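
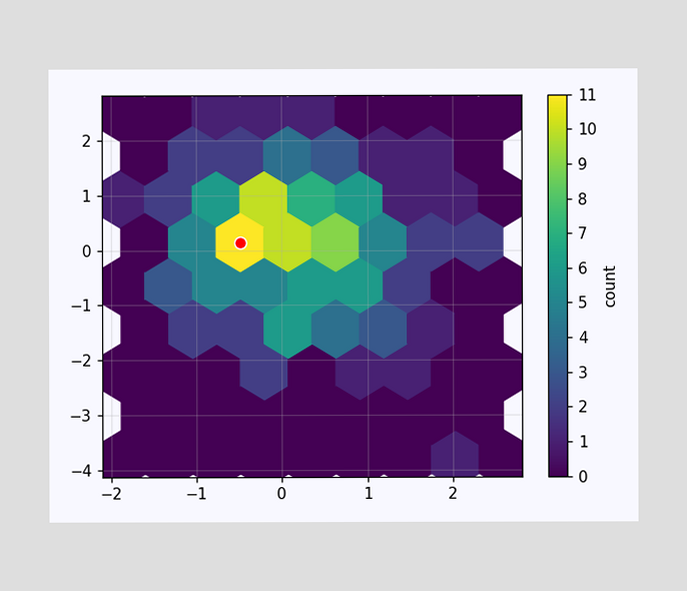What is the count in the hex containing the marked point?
11

The marked hex reads 11 on the colorbar.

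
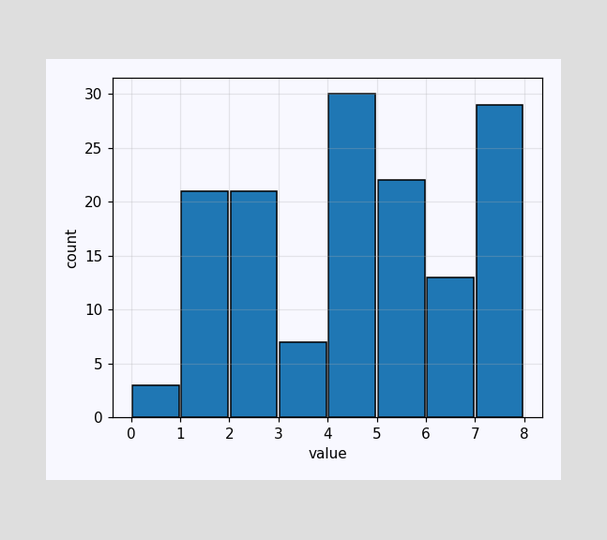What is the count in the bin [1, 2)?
The [1, 2) bin has height 21.

21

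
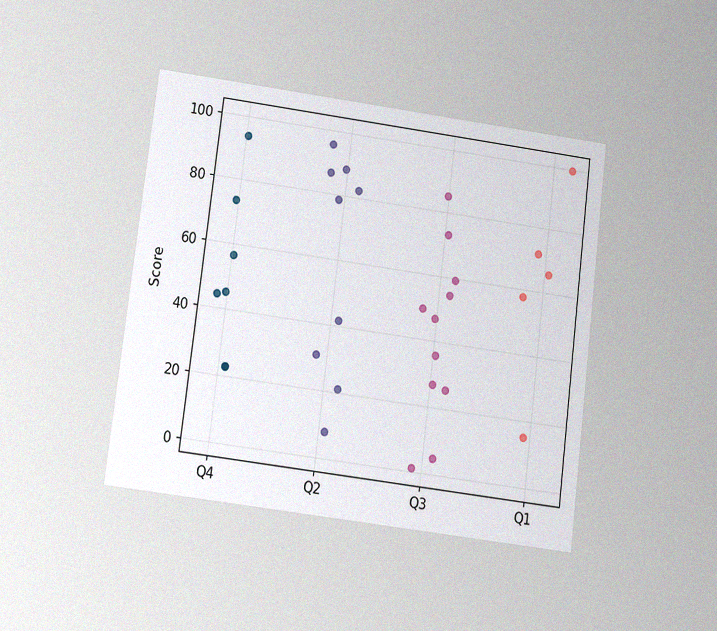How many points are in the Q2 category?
9

The chart is tilted about 7° clockwise and viewed slightly from below, with some photo noise. Counting the markers in the Q2 column gives 9.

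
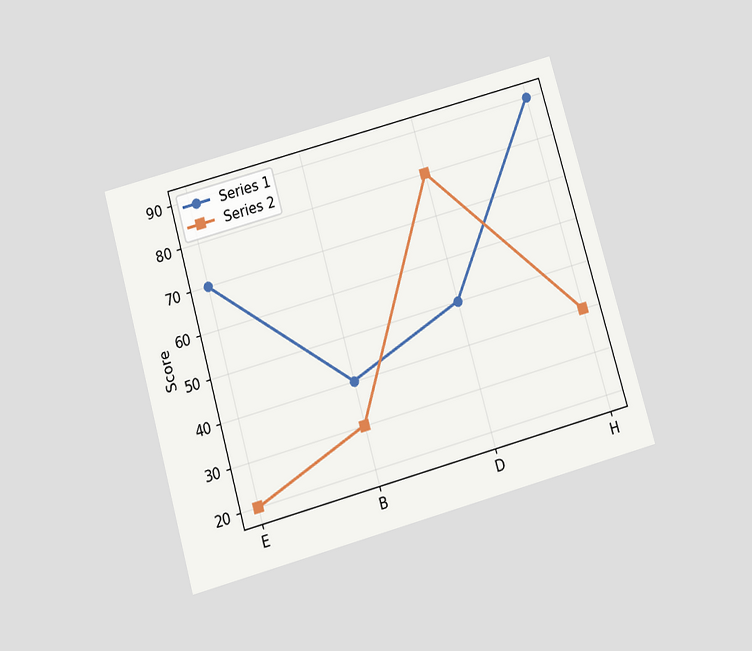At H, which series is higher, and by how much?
Series 1, by 50

The chart is tilted about 16° counter-clockwise and viewed slightly from below. At H, Series 1 sits above the other line by 50.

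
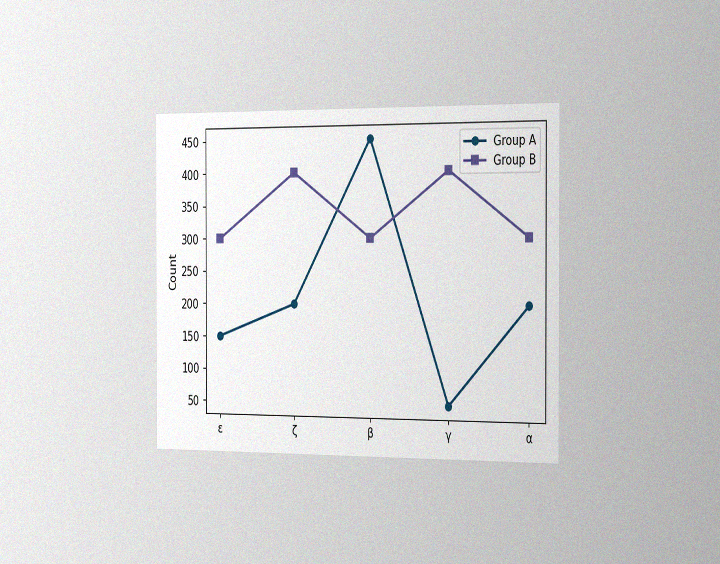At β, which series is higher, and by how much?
The chart is viewed slightly from the right, with some photo noise. At β, Group A sits above the other line by 150.

Group A, by 150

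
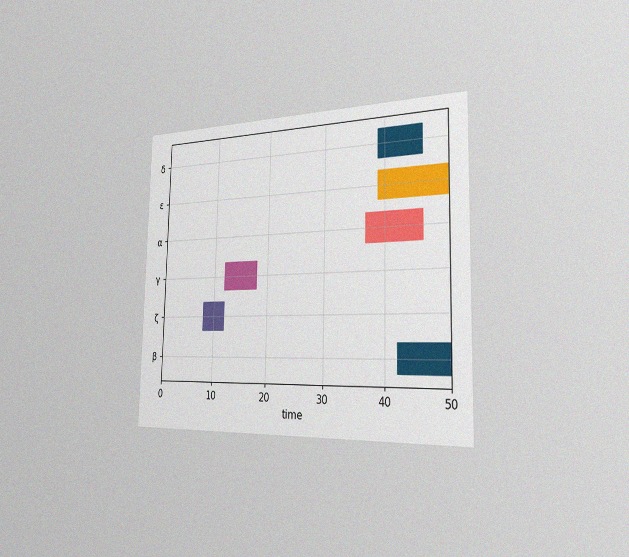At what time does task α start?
37

The chart is viewed slightly from the right, with some photo noise. The α bar begins at t=37.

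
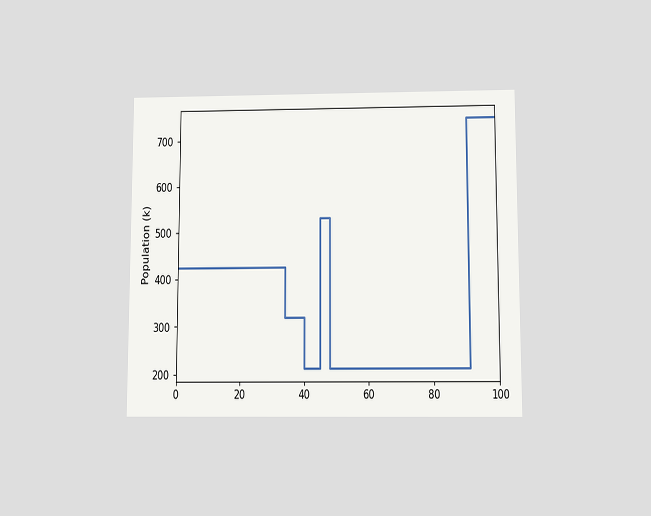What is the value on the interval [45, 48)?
530k

The chart is viewed slightly from below. On [45, 48) the step sits at 530k.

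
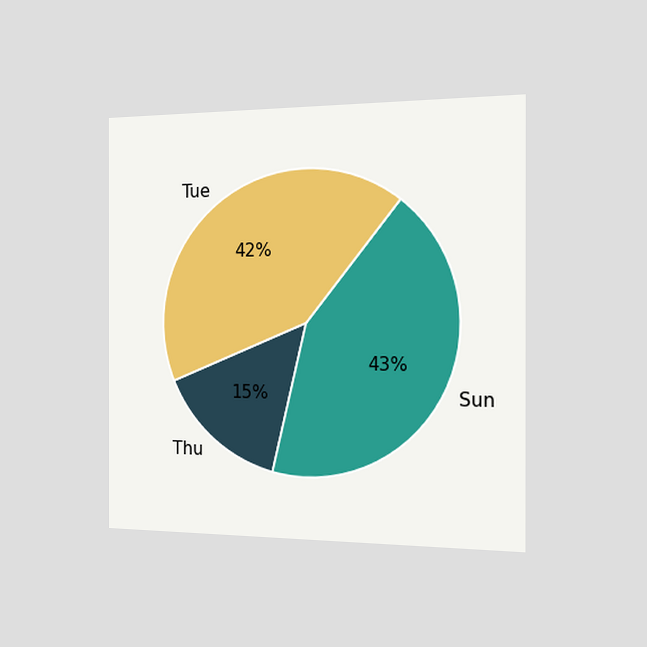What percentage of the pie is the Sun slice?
The chart is viewed slightly from the right. The Sun slice takes up 43% of the pie.

43%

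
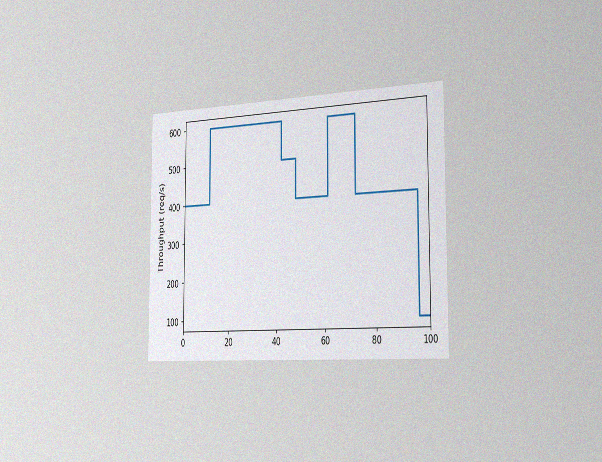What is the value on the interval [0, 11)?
The chart is viewed slightly from the right, with some photo noise. On [0, 11) the step sits at 400req/s.

400req/s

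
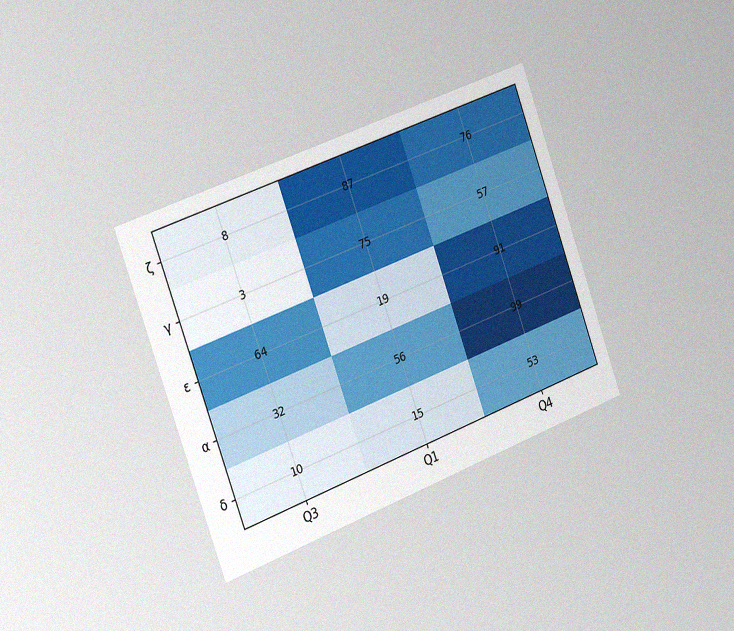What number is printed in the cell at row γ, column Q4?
The chart is tilted about 20° counter-clockwise and viewed slightly from the left, with some photo noise. The (γ, Q4) cell reads 57.

57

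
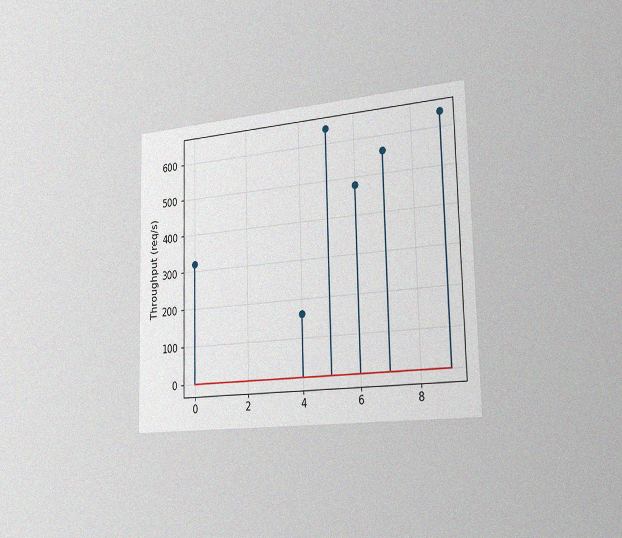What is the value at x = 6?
The chart is viewed slightly from the right, with some photo noise. The stem at x=6 reaches 480req/s.

480req/s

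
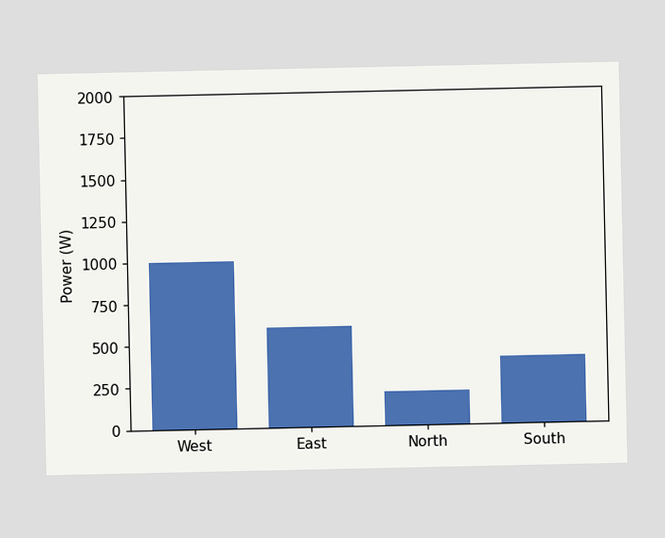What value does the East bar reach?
600W

Reading along the chart's y-axis, the East bar reaches 600W.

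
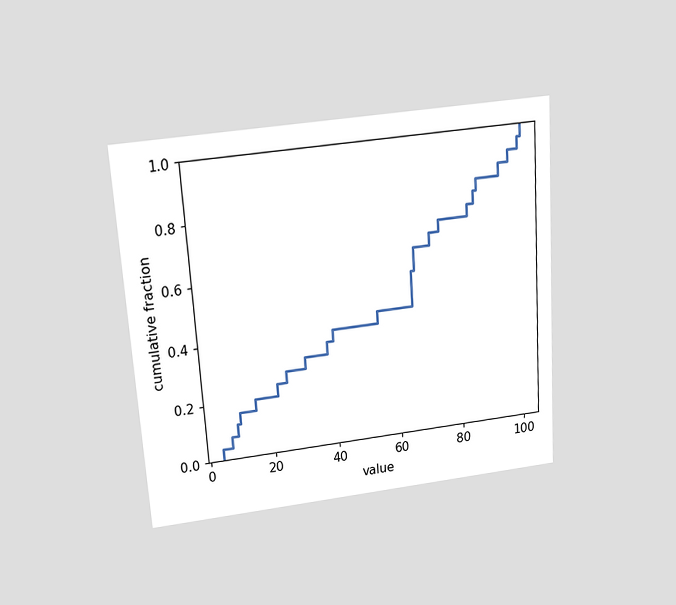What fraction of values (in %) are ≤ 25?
The chart is tilted about 4° counter-clockwise and viewed slightly from above. At x=25 the ECDF step is at 28%.

28%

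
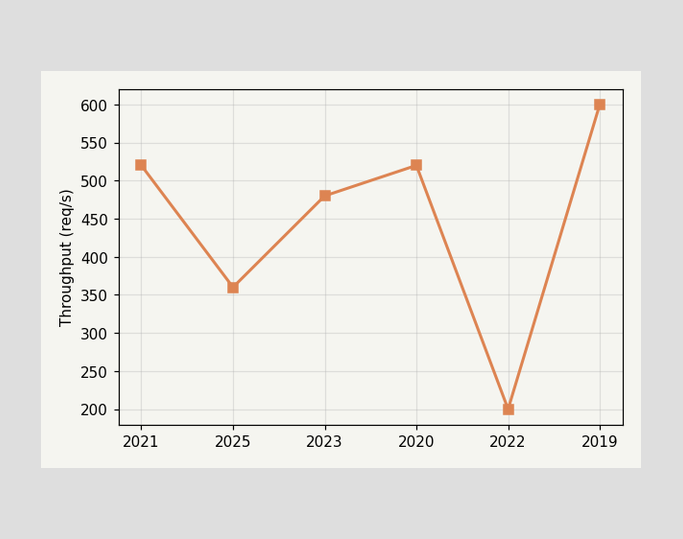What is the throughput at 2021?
At 2021, the line is at 520req/s.

520req/s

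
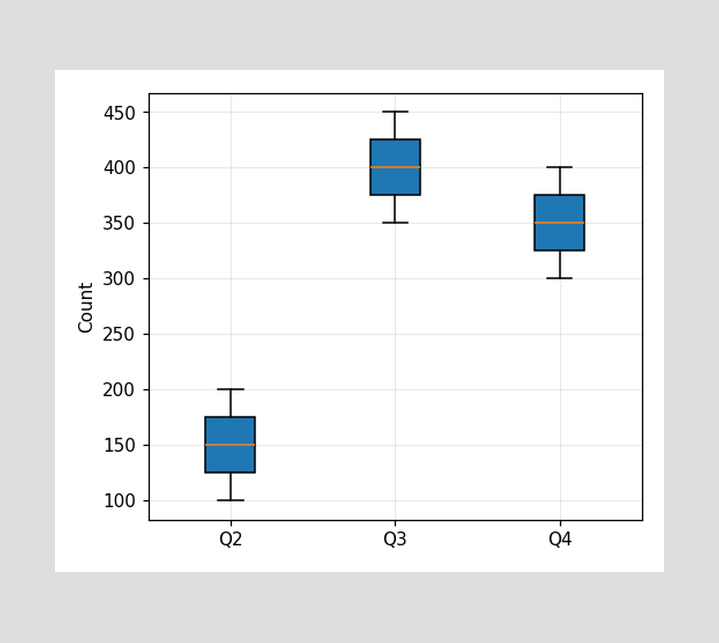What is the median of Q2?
The median line in the Q2 box sits at 150.

150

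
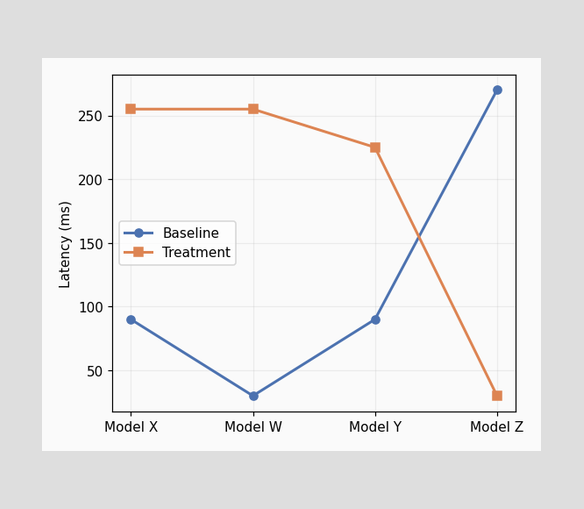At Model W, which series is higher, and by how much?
Treatment, by 225ms

At Model W, Treatment sits above the other line by 225ms.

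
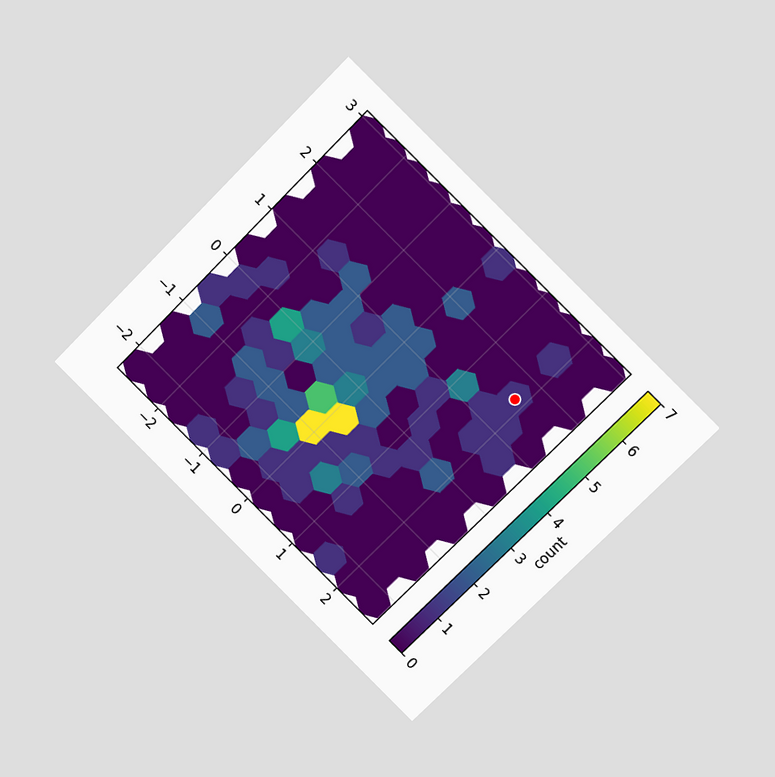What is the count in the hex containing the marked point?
1

The chart is tilted about 45° clockwise and viewed at a slight angle. The marked hex reads 1 on the colorbar.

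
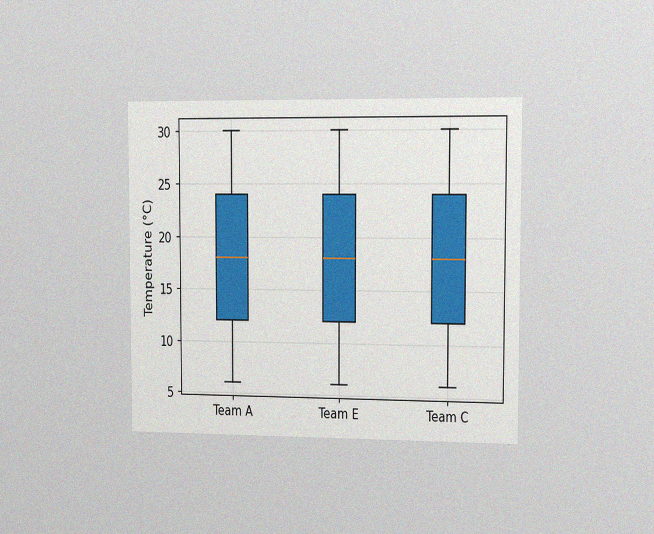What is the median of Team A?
The chart is viewed slightly from the right, with some photo noise. The median line in the Team A box sits at 18°C.

18°C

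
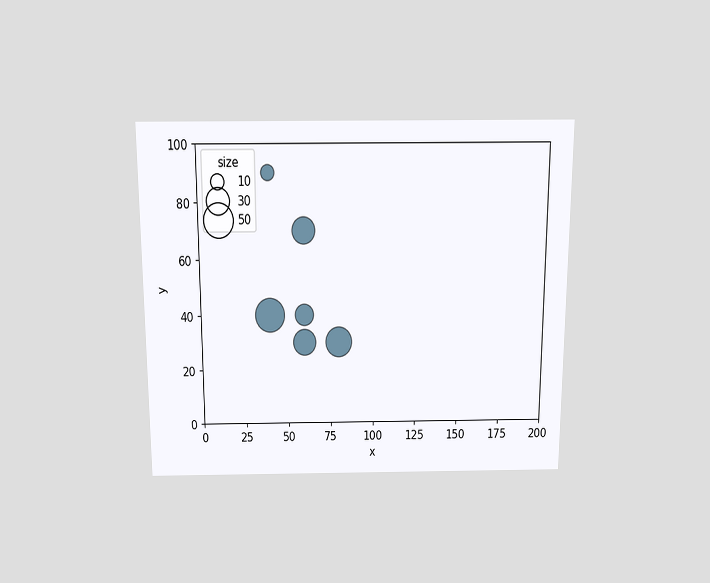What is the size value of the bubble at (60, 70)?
The chart is viewed slightly from above. Matching the bubble at (60, 70) against the size legend gives 30.

30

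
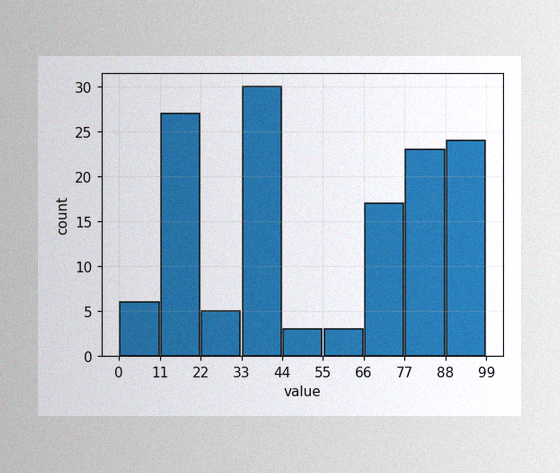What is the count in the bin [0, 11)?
The image has some photo noise and uneven lighting. The [0, 11) bin has height 6.

6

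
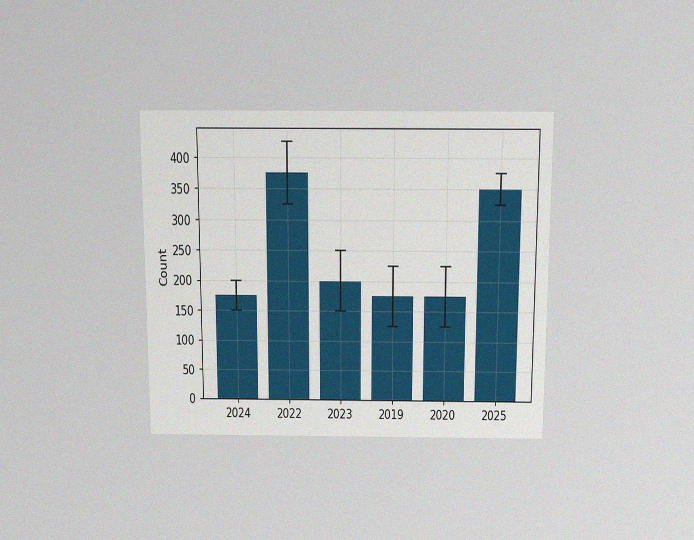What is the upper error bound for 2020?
The chart is viewed slightly from above, with some photo noise. The 2020 bar's upper whisker reaches 225.

225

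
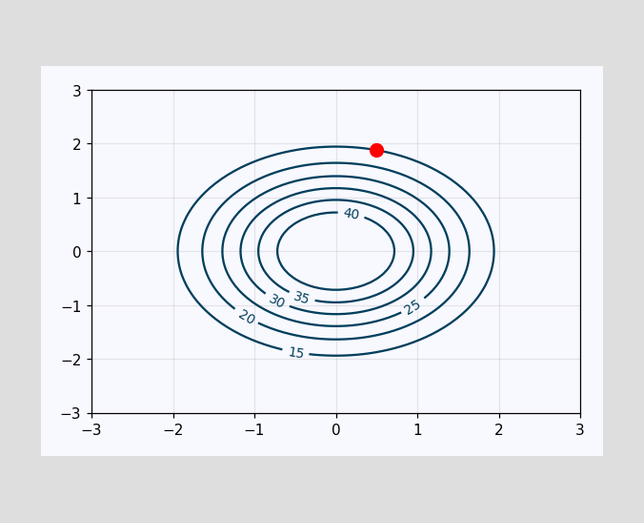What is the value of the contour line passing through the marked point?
The marked point sits on the contour labelled 15.

15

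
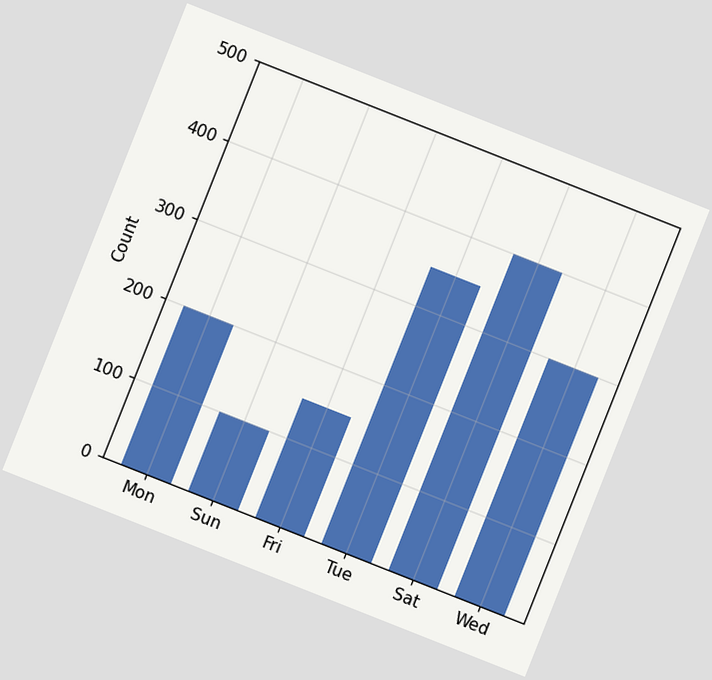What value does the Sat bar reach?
400

The chart is tilted about 22° clockwise. Reading along the chart's y-axis, the Sat bar reaches 400.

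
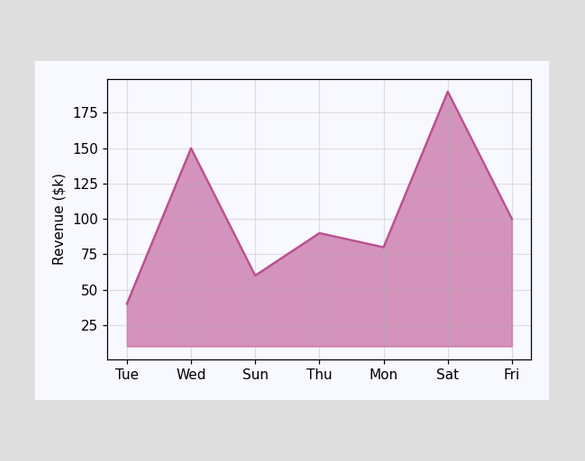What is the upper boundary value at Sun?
At Sun the upper boundary is at $60k.

$60k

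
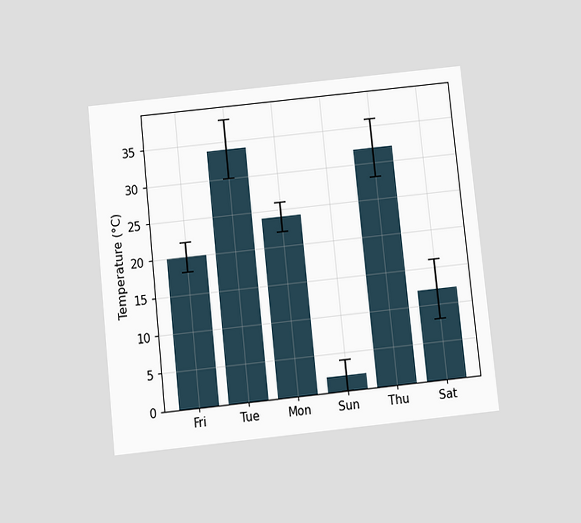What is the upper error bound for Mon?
26°C

The chart is tilted about 6° counter-clockwise and viewed slightly from below. The Mon bar's upper whisker reaches 26°C.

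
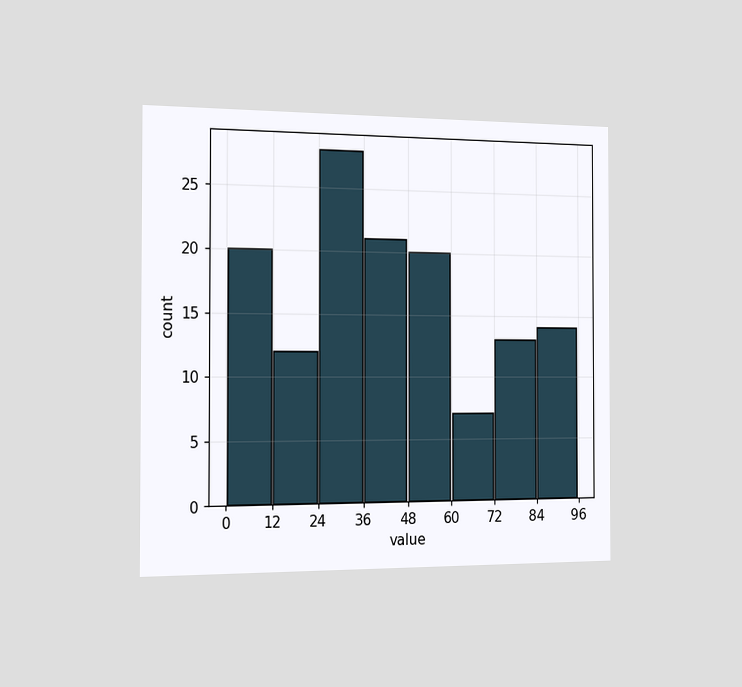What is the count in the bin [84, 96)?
The chart is viewed slightly from the left. The [84, 96) bin has height 14.

14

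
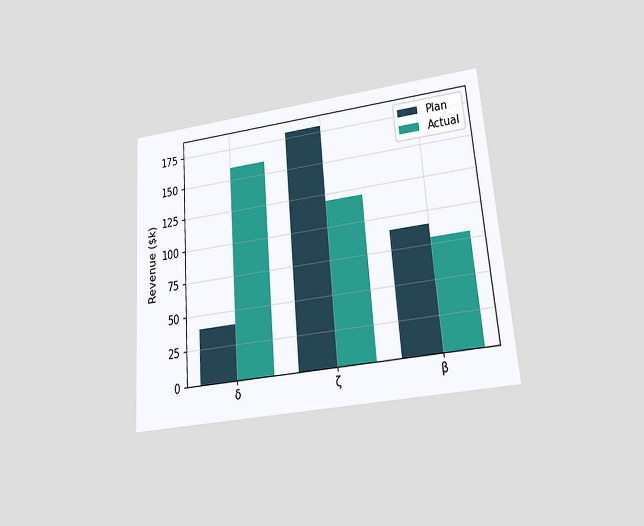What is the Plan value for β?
The chart is tilted about 4° counter-clockwise and viewed slightly from below. The Plan bar at β reaches $90k on the y-axis.

$90k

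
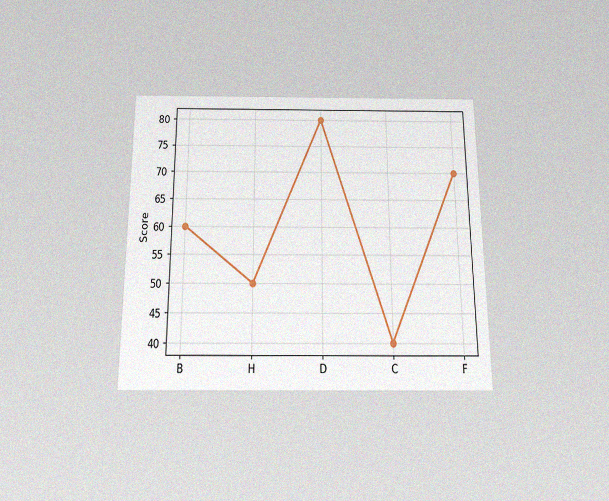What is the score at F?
70

The chart is viewed slightly from below, with some photo noise. At F, the line is at 70.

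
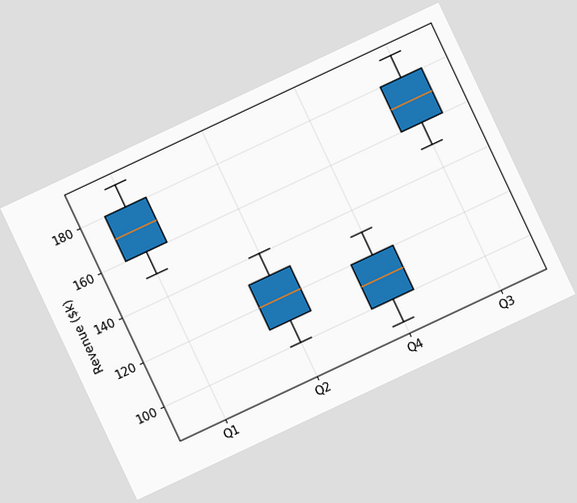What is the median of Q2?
The chart is tilted about 25° counter-clockwise. The median line in the Q2 box sits at $120k.

$120k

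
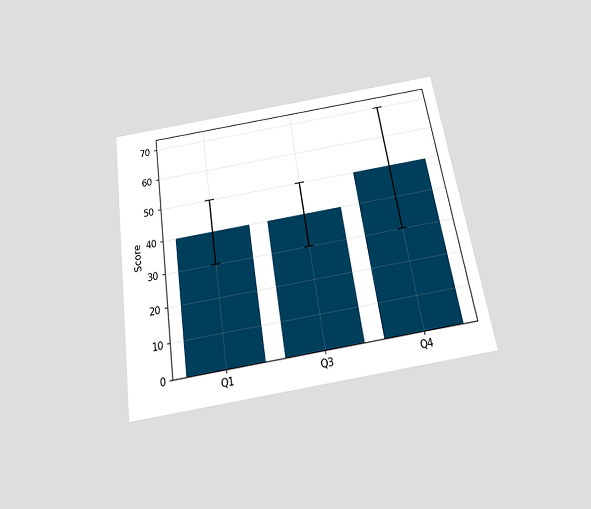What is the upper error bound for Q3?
50

The chart is tilted about 9° counter-clockwise and viewed slightly from below. The Q3 bar's upper whisker reaches 50.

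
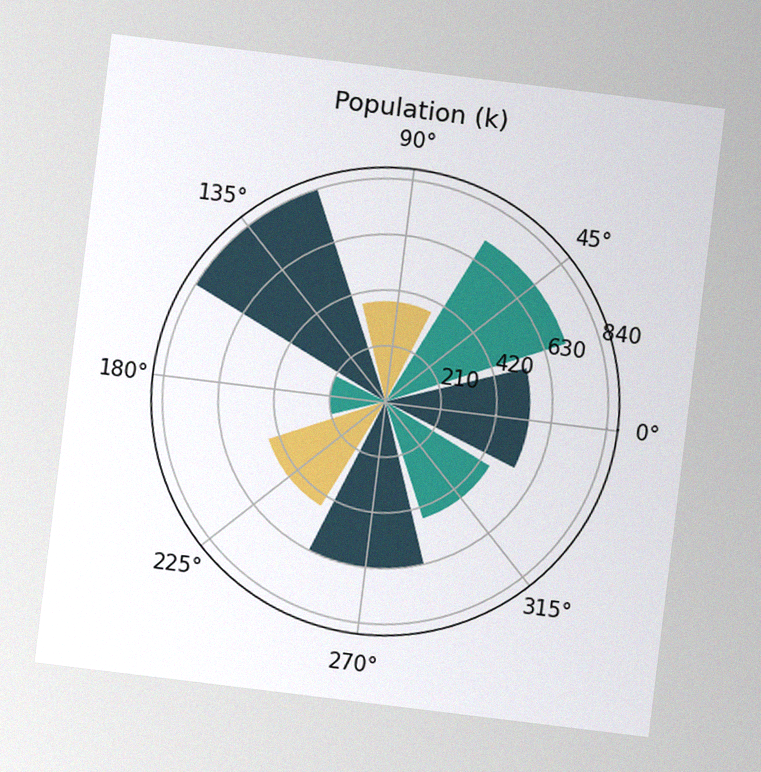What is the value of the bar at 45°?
714k

The chart is tilted about 7° clockwise, with some photo noise. The bar at 45° reaches 714k on the radial axis.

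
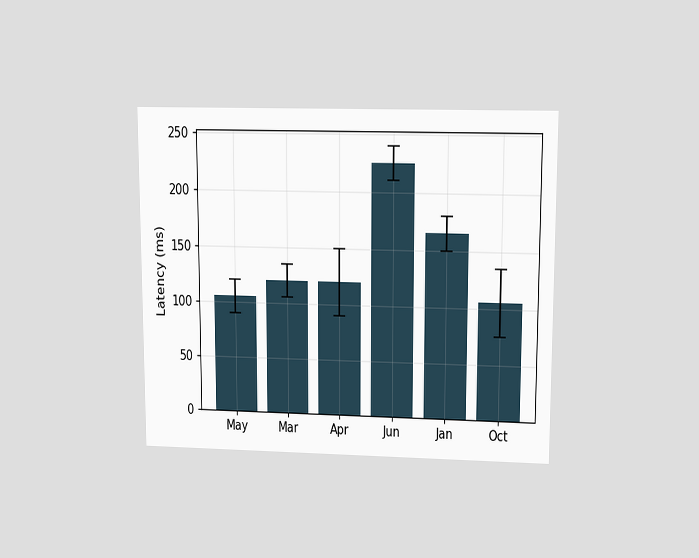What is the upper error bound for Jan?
The chart is viewed slightly from above. The Jan bar's upper whisker reaches 180ms.

180ms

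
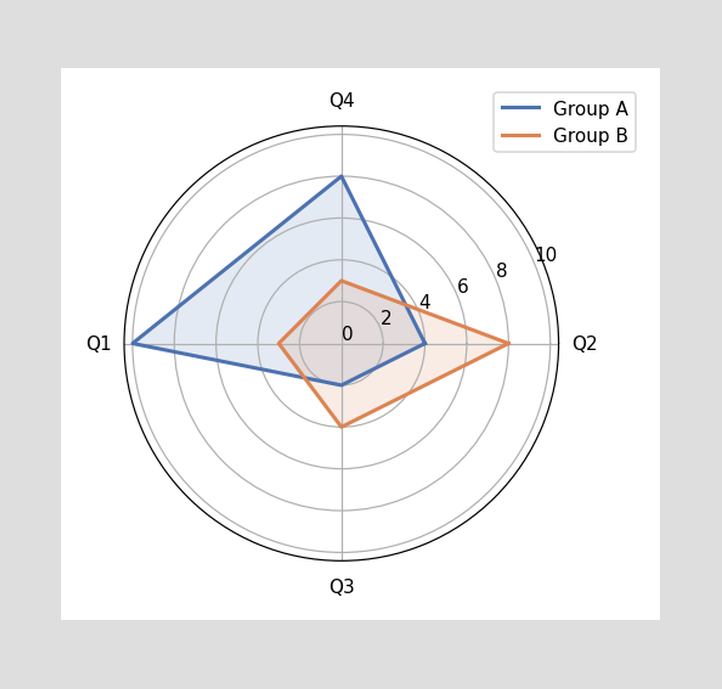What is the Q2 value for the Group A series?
4

On the Q2 axis, Group A reaches 4.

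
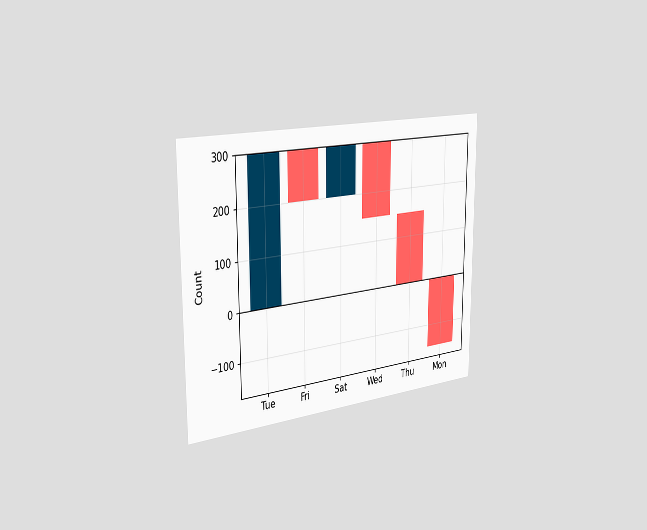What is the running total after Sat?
The chart is viewed slightly from the left. After Sat the running total reaches 300.

300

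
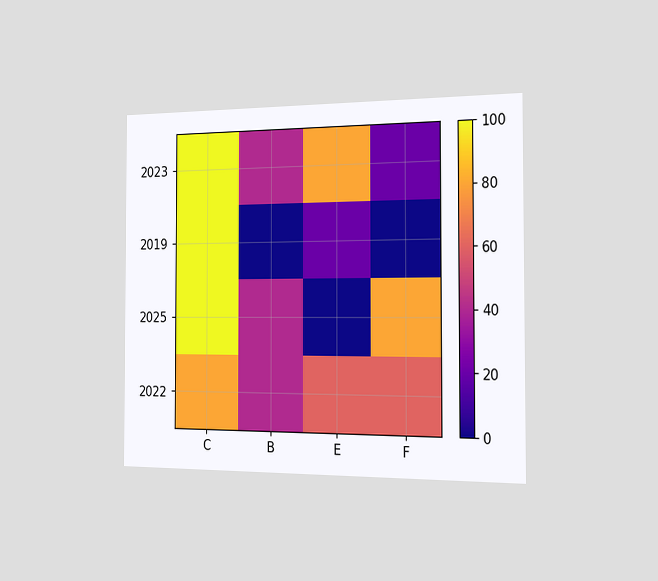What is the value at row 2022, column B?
The chart is viewed slightly from the right. Matching cell (2022, B) against the colorbar gives 40.

40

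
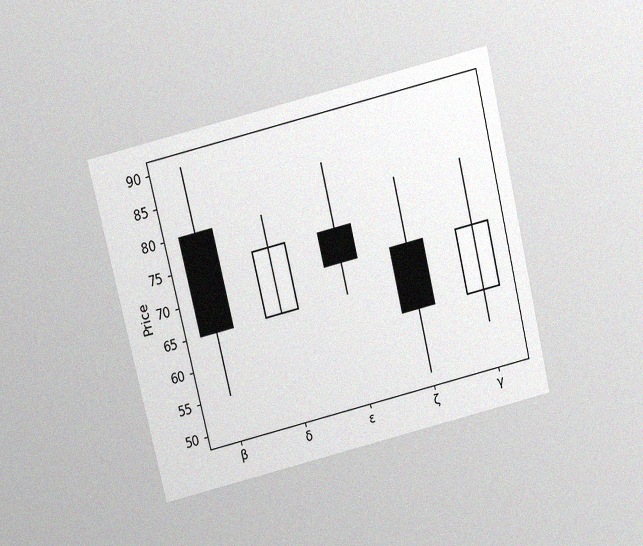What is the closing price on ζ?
The chart is tilted about 14° counter-clockwise and viewed slightly from above, with some photo noise. The ζ candle closes at 60.

60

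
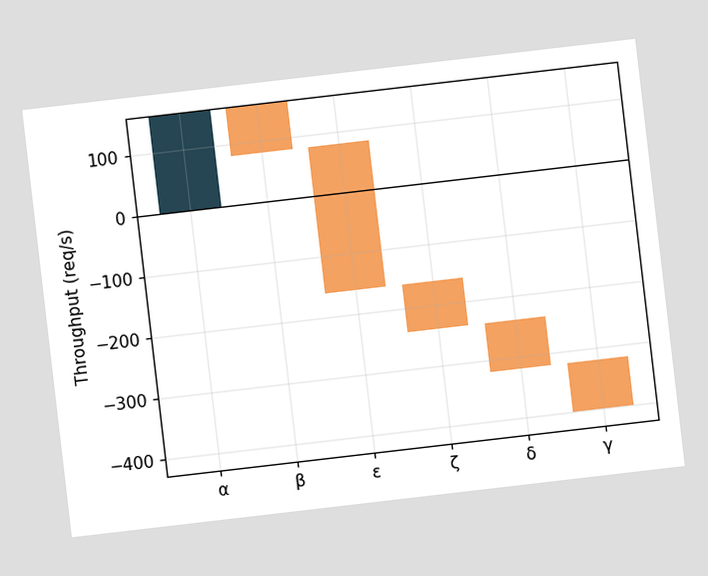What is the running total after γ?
-400req/s

The chart is tilted about 7° counter-clockwise. After γ the running total reaches -400req/s.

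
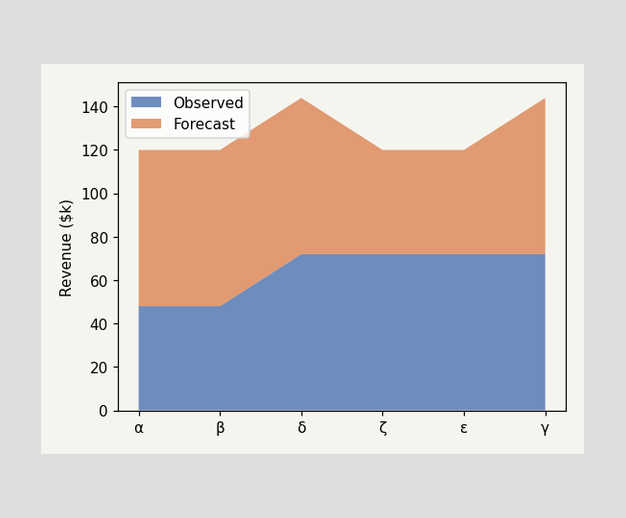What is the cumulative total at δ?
$144k

The stacked total at δ reaches $144k.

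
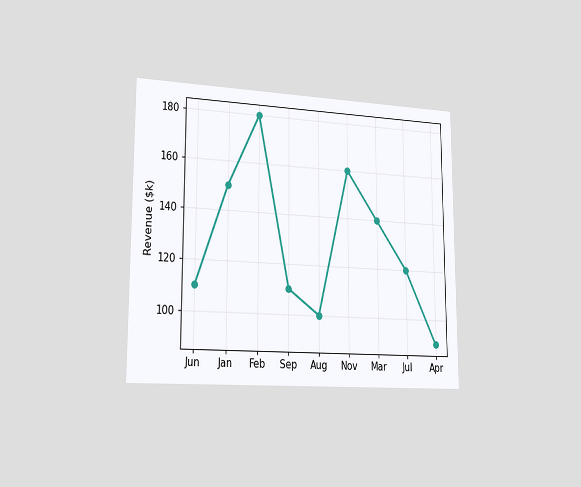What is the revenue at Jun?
$110k

The chart is viewed slightly from the left. At Jun, the line is at $110k.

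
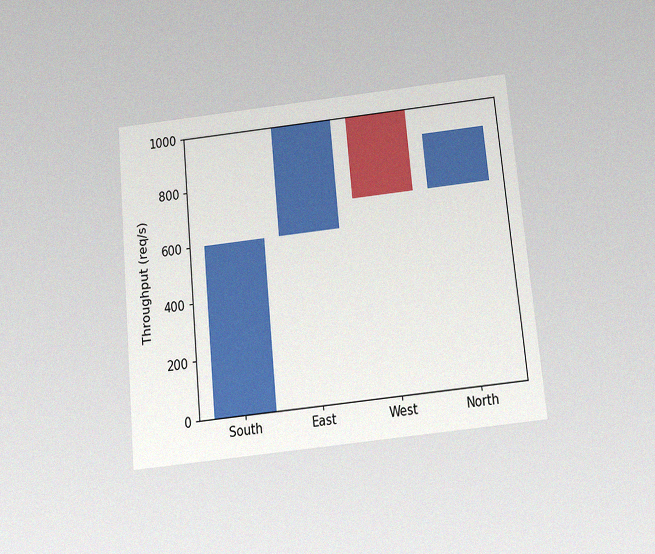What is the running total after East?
1000req/s

The chart is tilted about 5° counter-clockwise and viewed slightly from below, with some photo noise. After East the running total reaches 1000req/s.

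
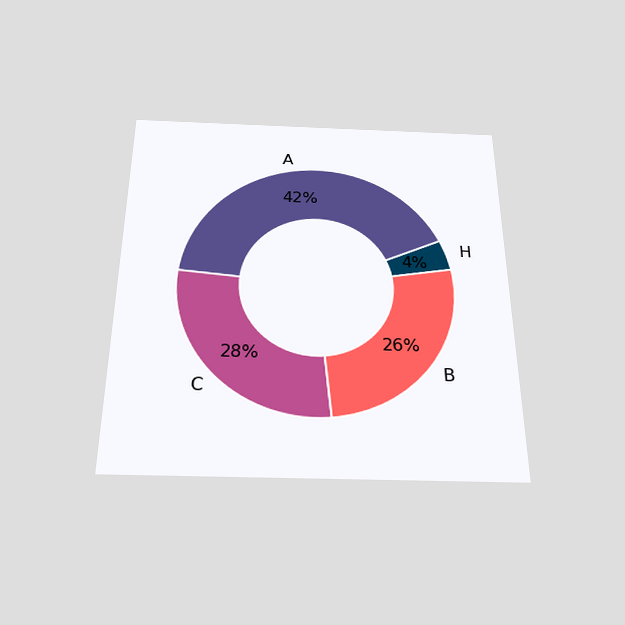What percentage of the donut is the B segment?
26%

The chart is viewed slightly from below. The B segment takes up 26% of the ring.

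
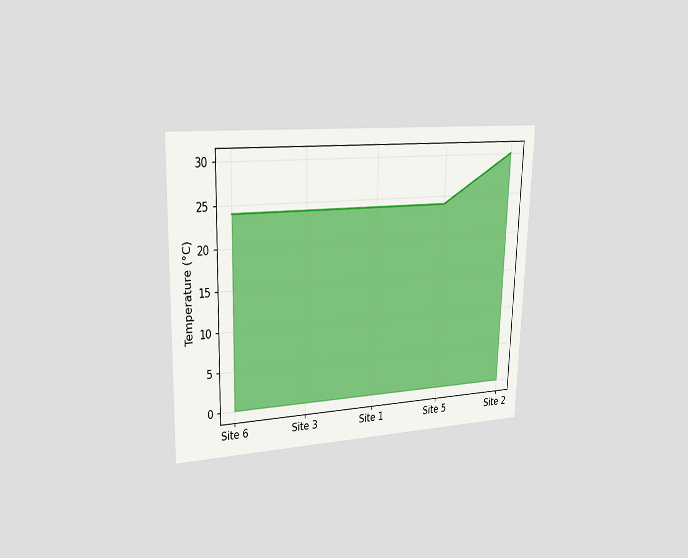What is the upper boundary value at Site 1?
The chart is viewed slightly from the left. At Site 1 the upper boundary is at 24°C.

24°C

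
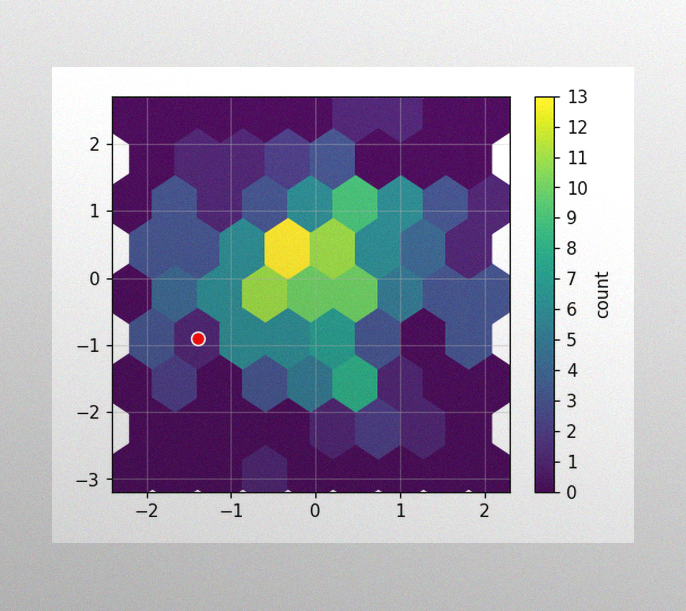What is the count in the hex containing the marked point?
1

The image has some photo noise and uneven lighting. The marked hex reads 1 on the colorbar.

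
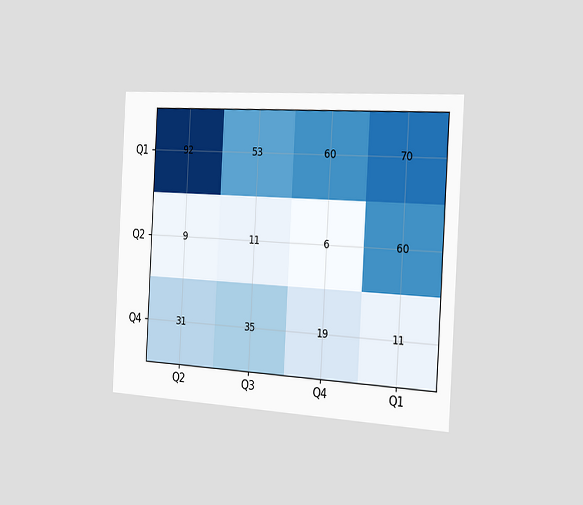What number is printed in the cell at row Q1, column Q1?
The chart is tilted about 3° clockwise and viewed slightly from the right. The (Q1, Q1) cell reads 70.

70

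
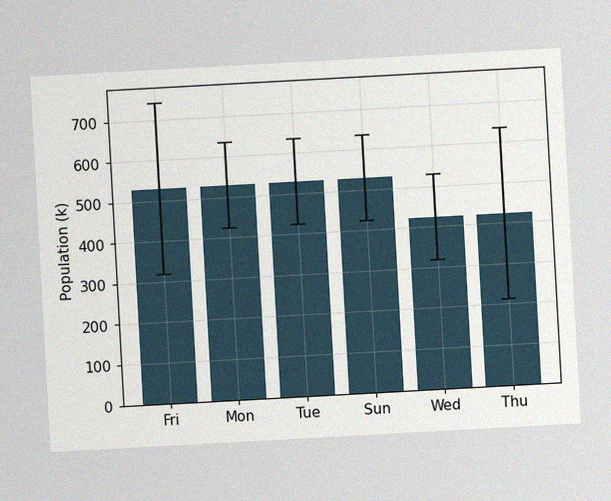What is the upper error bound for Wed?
The chart is tilted about 3° counter-clockwise, with some photo noise. The Wed bar's upper whisker reaches 530k.

530k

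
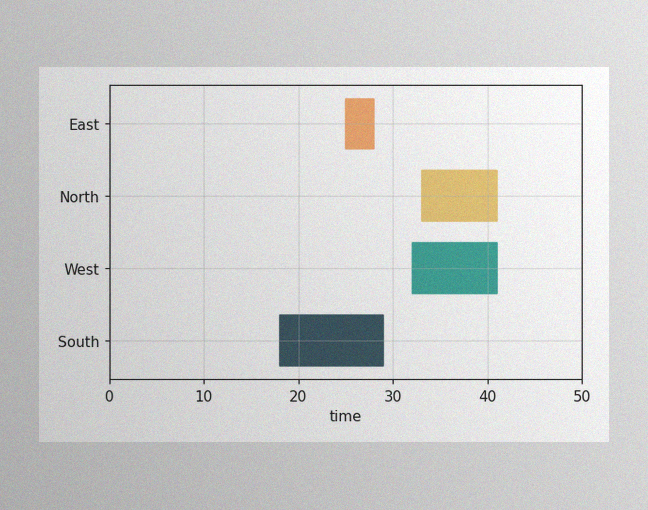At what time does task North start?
33

The image has some photo noise and uneven lighting. The North bar begins at t=33.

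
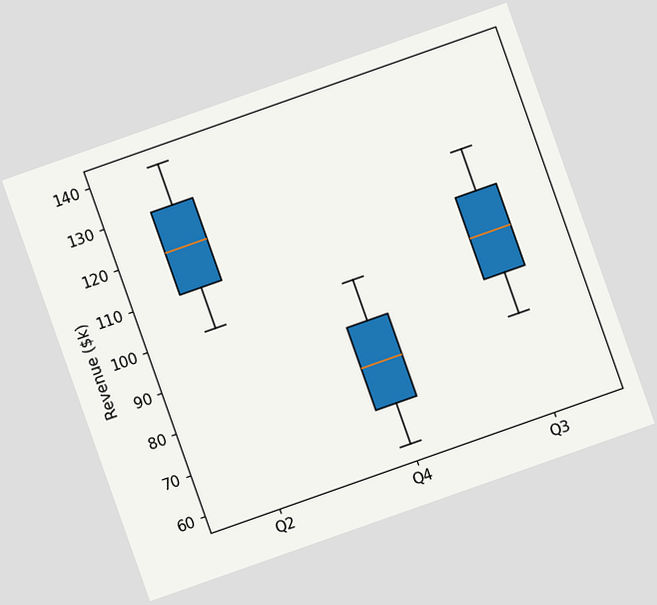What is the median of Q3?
$100k

The chart is tilted about 19° counter-clockwise. The median line in the Q3 box sits at $100k.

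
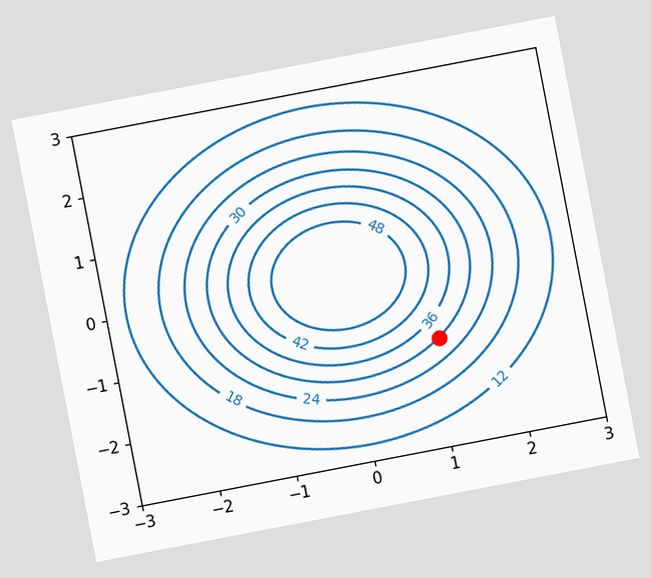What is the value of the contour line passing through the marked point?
30

The chart is tilted about 11° counter-clockwise. The marked point sits on the contour labelled 30.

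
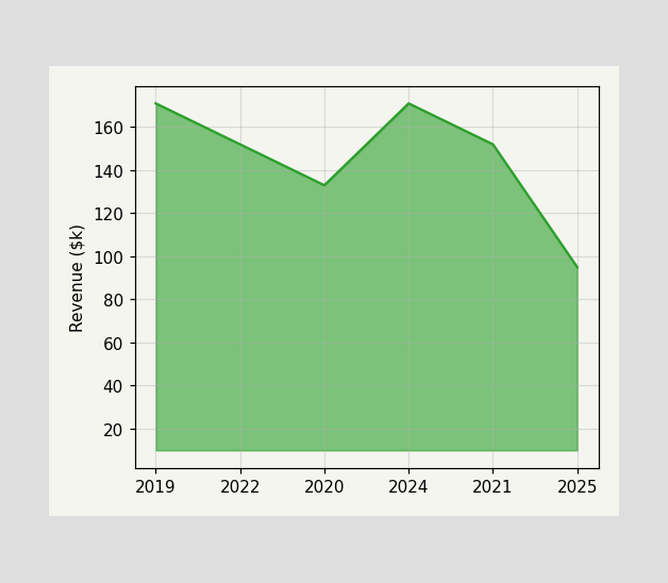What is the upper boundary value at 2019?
At 2019 the upper boundary is at $171k.

$171k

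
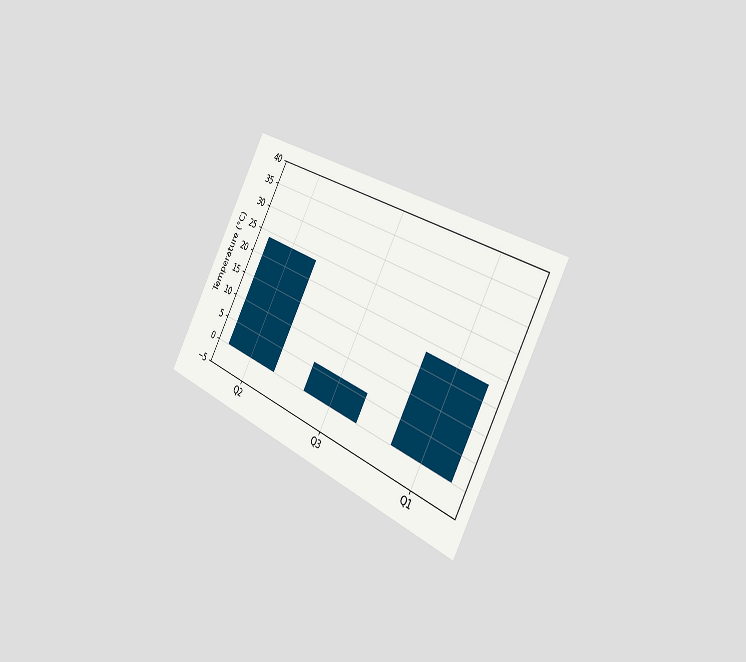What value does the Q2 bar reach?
24°C

The chart is tilted about 28° clockwise and viewed slightly from the right. Reading along the chart's y-axis, the Q2 bar reaches 24°C.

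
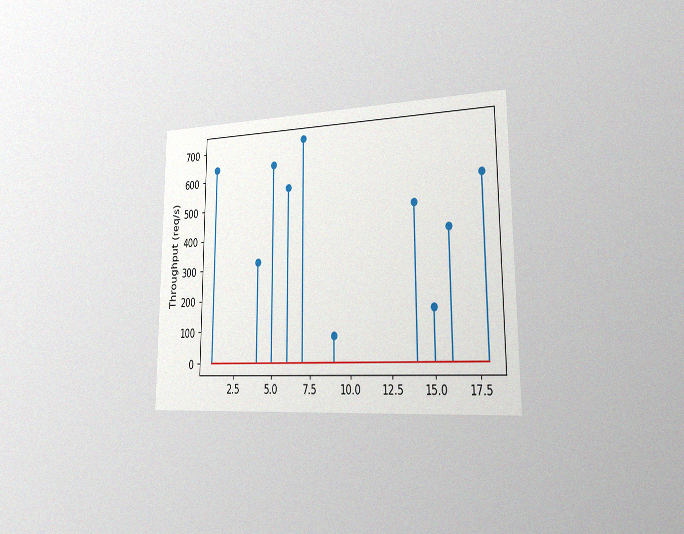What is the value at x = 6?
The chart is viewed slightly from the right, with some photo noise. The stem at x=6 reaches 560req/s.

560req/s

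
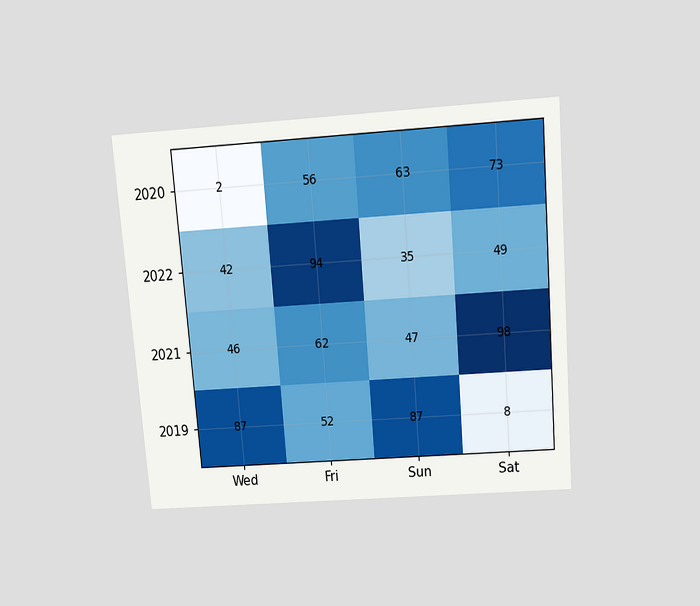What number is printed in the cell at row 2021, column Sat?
The chart is tilted about 5° counter-clockwise and viewed slightly from above. The (2021, Sat) cell reads 98.

98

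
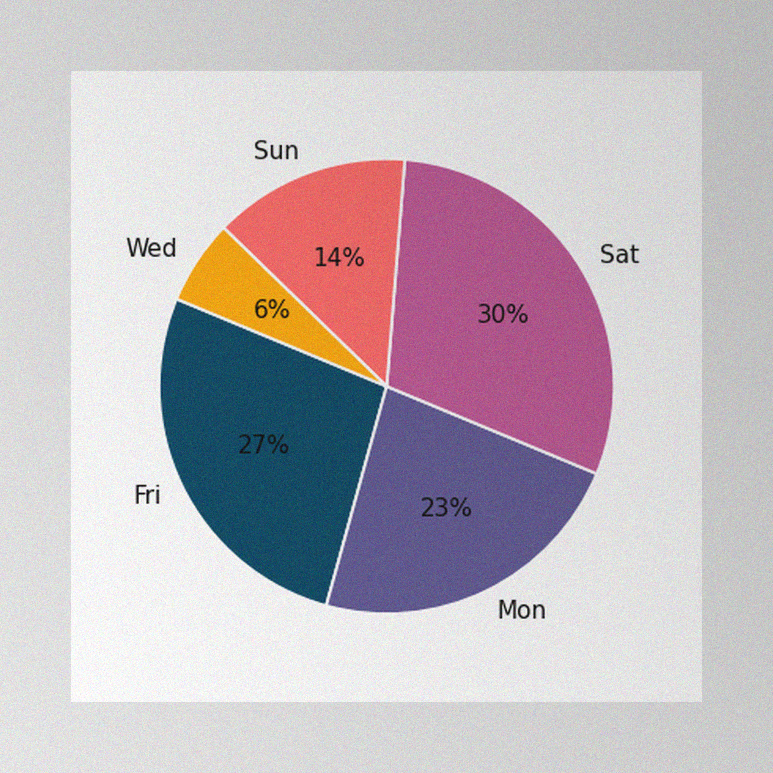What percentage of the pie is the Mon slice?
23%

The image has some photo noise and uneven lighting. The Mon slice takes up 23% of the pie.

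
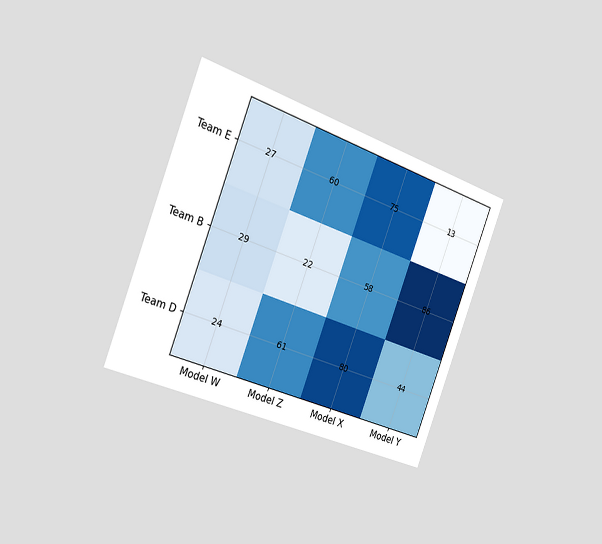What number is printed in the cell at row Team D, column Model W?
24

The chart is tilted about 21° clockwise and viewed slightly from the left. The (Team D, Model W) cell reads 24.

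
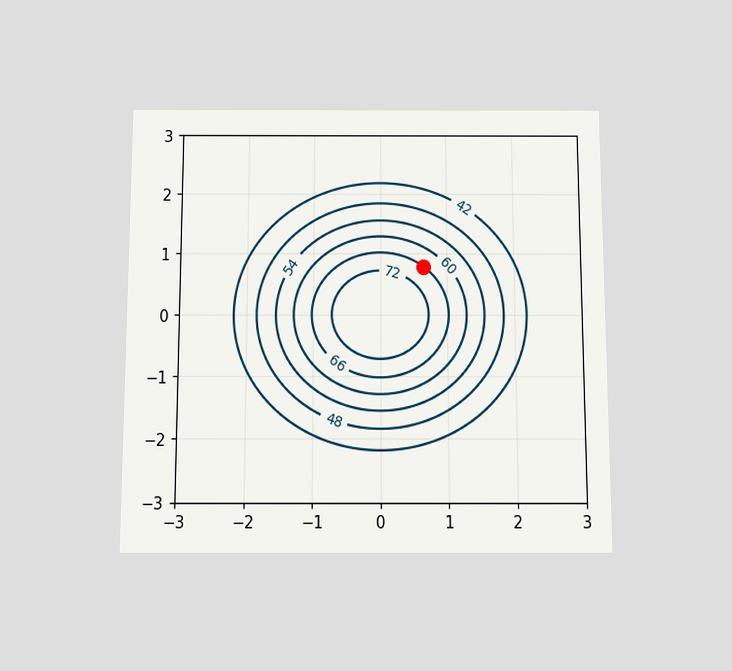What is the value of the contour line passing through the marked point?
The chart is viewed slightly from below. The marked point sits on the contour labelled 66.

66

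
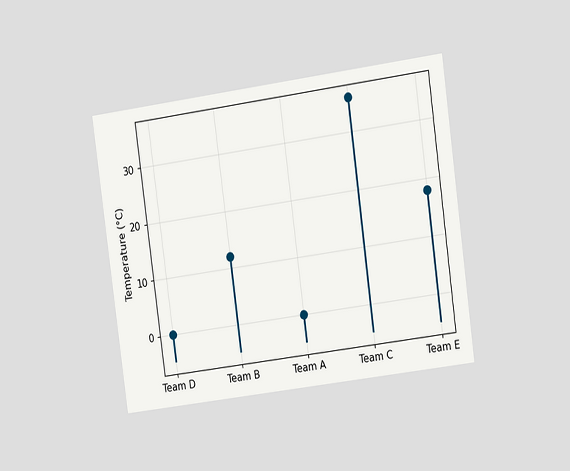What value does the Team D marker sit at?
0°C

The chart is tilted about 8° counter-clockwise and viewed at a slight angle. The Team D marker sits at 0°C.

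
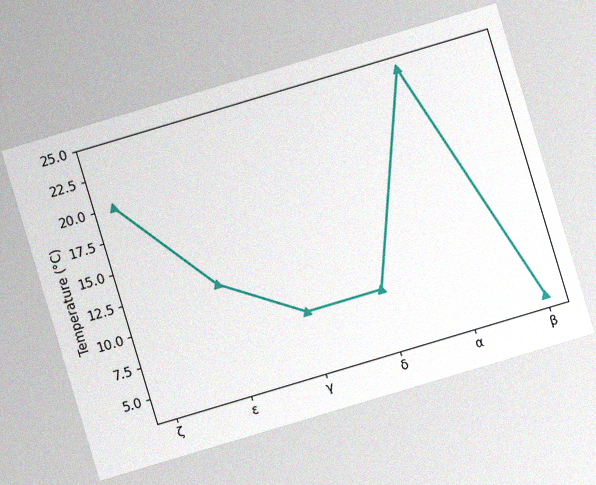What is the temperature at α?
24°C

The chart is tilted about 17° counter-clockwise, with some photo noise. At α, the line is at 24°C.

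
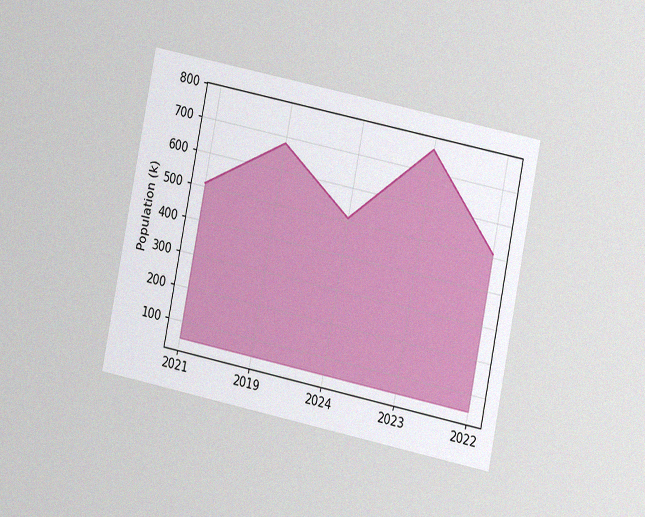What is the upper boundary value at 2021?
The chart is tilted about 11° clockwise and viewed at a slight angle, with some photo noise. At 2021 the upper boundary is at 510k.

510k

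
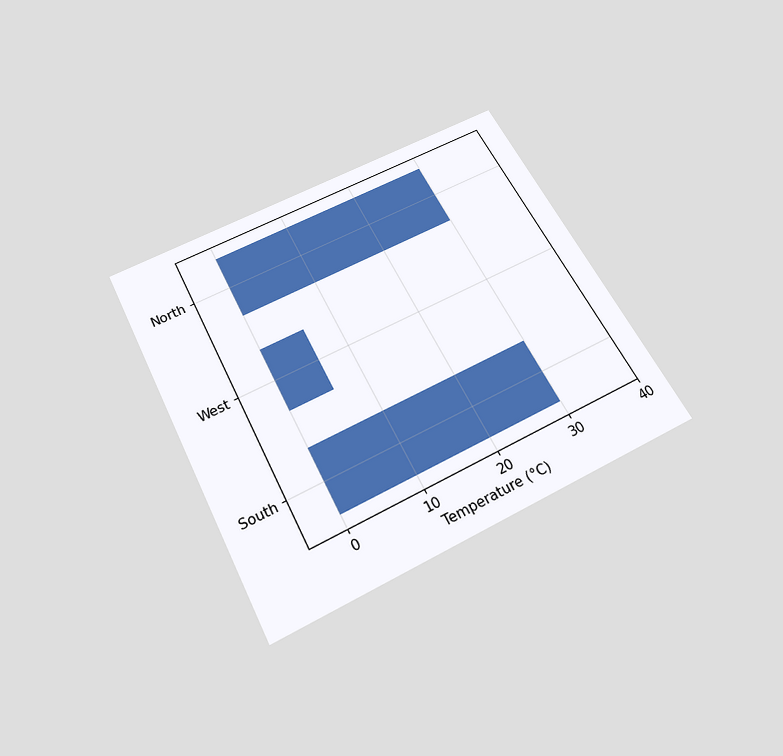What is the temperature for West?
6°C

The chart is tilted about 27° counter-clockwise and viewed slightly from below. Reading along the chart's x-axis, the West bar reaches 6°C.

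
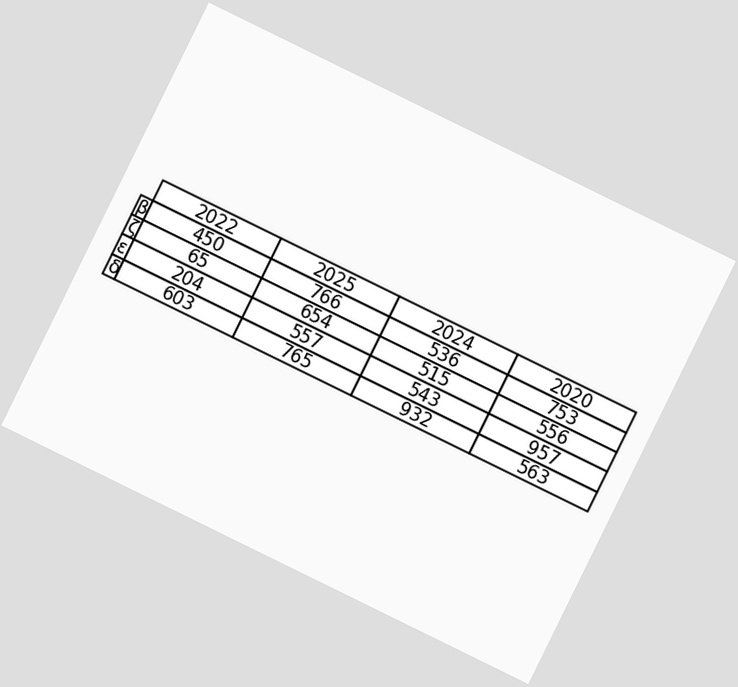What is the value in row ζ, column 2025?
654

The chart is tilted about 26° clockwise. The (ζ, 2025) cell reads 654.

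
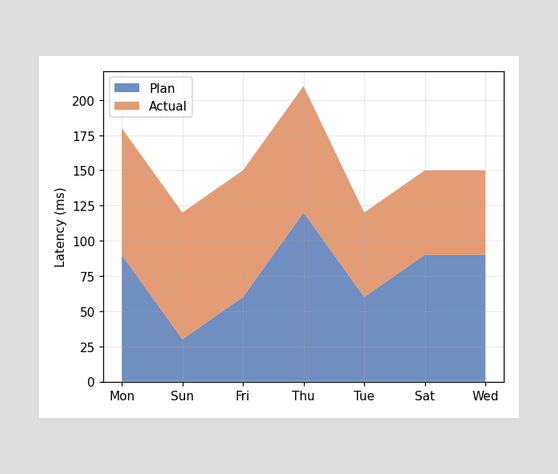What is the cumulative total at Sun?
The stacked total at Sun reaches 120ms.

120ms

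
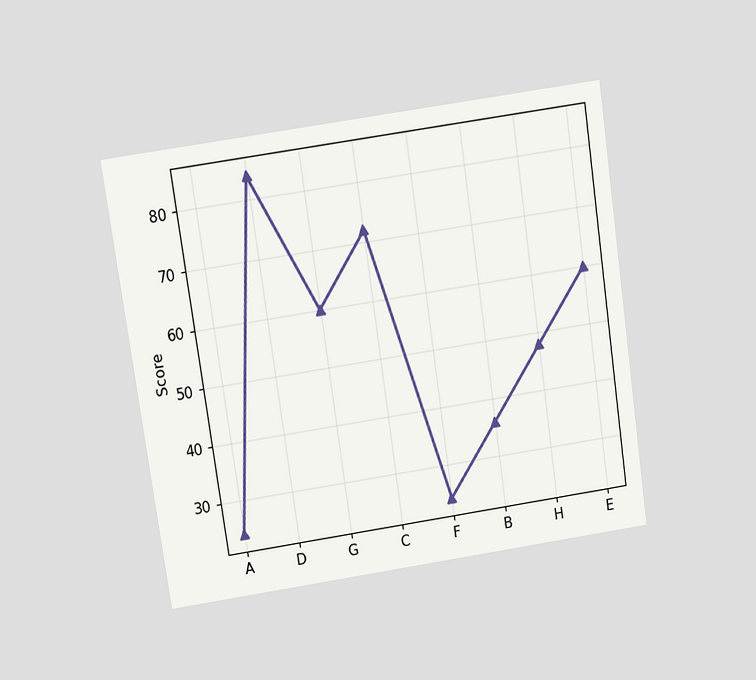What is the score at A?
24

The chart is tilted about 8° counter-clockwise and viewed slightly from above. At A, the line is at 24.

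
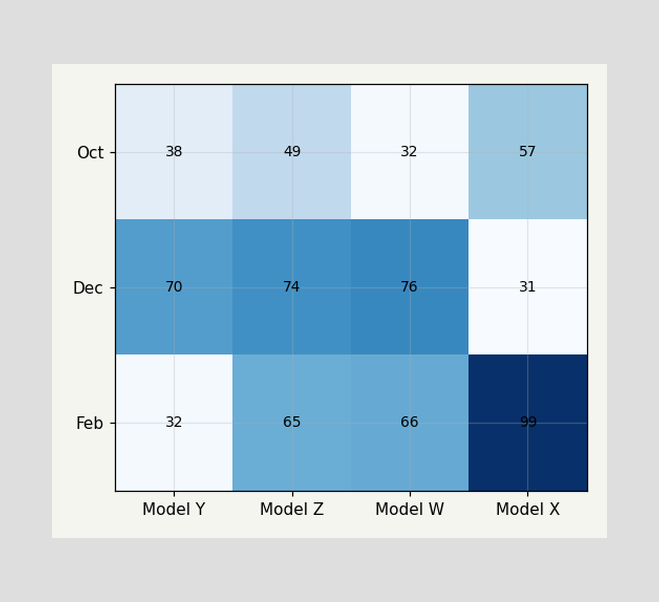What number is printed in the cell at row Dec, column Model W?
The (Dec, Model W) cell reads 76.

76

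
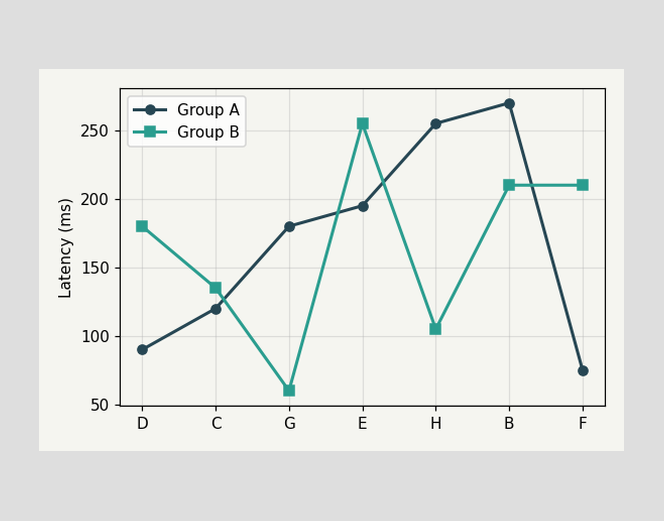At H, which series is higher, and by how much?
At H, Group A sits above the other line by 150ms.

Group A, by 150ms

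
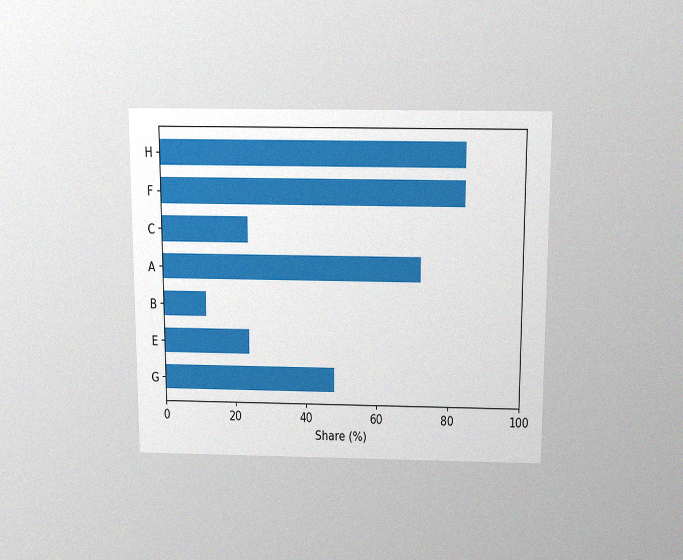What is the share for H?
The chart is viewed slightly from above, with some photo noise. Reading along the chart's x-axis, the H bar reaches 84%.

84%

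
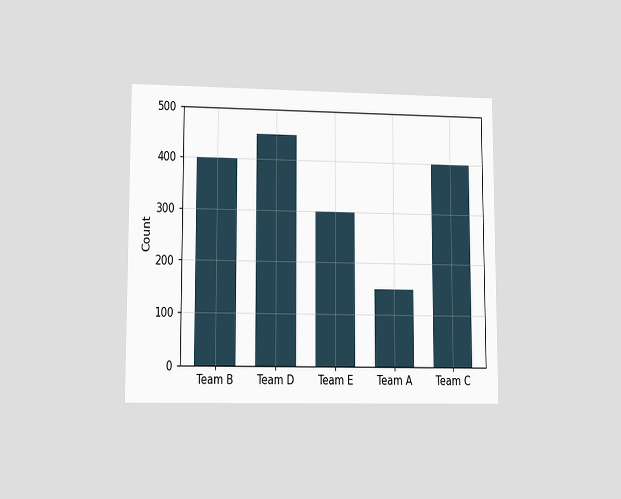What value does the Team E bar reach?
300

The chart is viewed at a slight angle. Reading along the chart's y-axis, the Team E bar reaches 300.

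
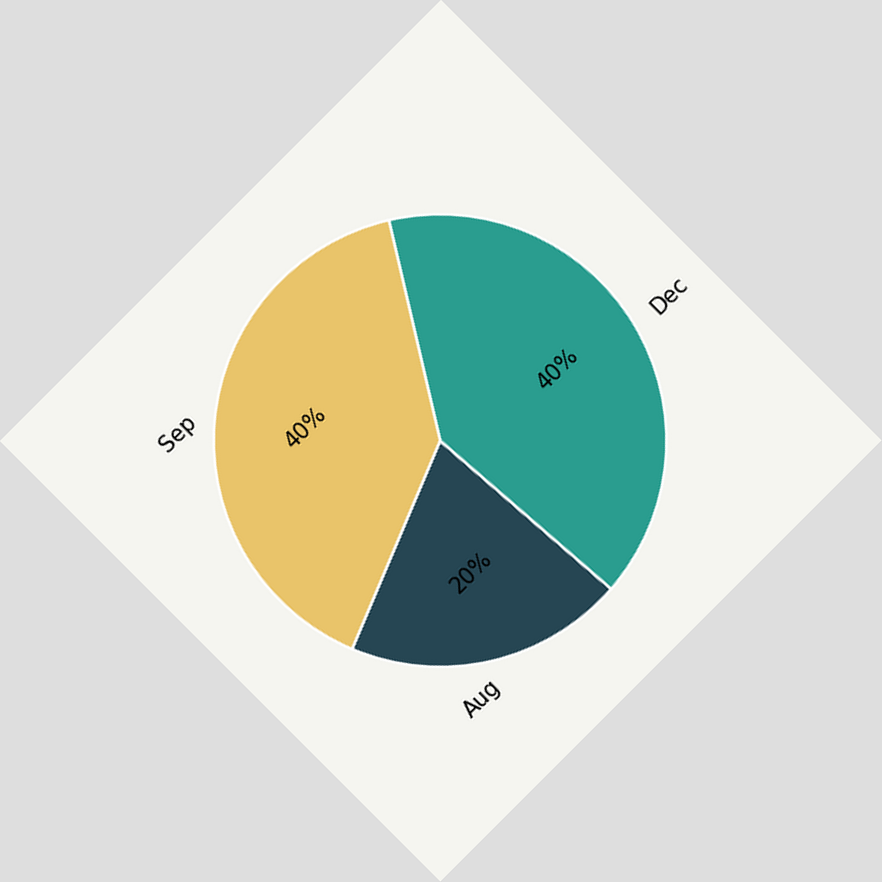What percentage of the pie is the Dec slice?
40%

The chart is tilted about 45° counter-clockwise. The Dec slice takes up 40% of the pie.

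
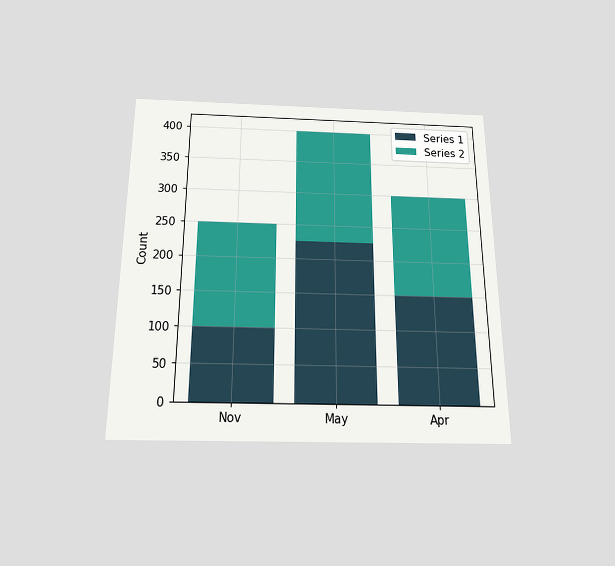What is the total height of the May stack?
400

The chart is viewed slightly from below. The May stack's top reaches 400 on the y-axis.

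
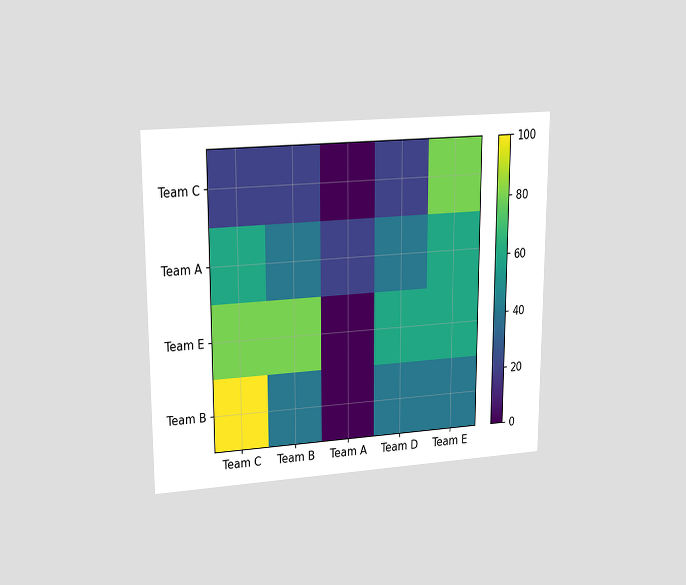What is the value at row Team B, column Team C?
100

The chart is viewed at a slight angle. Matching cell (Team B, Team C) against the colorbar gives 100.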